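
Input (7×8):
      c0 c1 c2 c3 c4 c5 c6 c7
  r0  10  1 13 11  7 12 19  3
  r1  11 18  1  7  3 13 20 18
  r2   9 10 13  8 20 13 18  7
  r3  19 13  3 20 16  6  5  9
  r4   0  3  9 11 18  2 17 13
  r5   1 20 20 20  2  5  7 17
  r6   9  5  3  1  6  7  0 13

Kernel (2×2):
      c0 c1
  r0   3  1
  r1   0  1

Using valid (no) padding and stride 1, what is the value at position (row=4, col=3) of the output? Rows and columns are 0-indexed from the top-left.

The receptive field on the input at this output position is [11 18 / 20 2]. Elementwise product with the kernel and sum: 11·3 + 18·1 + 2·1.

53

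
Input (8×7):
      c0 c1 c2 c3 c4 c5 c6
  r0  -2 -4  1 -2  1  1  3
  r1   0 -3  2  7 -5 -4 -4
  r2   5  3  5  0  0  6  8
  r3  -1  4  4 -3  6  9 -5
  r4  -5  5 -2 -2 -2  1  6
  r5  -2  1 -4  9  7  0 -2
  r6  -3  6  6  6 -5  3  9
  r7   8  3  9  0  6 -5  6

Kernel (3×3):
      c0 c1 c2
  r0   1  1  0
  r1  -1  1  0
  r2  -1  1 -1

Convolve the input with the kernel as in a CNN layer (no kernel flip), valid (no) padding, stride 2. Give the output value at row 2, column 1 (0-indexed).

The receptive field on the input at this output position is [-2 -2 -2 / -4 9 7 / 6 6 -5]. Elementwise product with the kernel and sum: -2·1 + -2·1 + -4·-1 + 9·1 + 6·-1 + 6·1 + -5·-1.

14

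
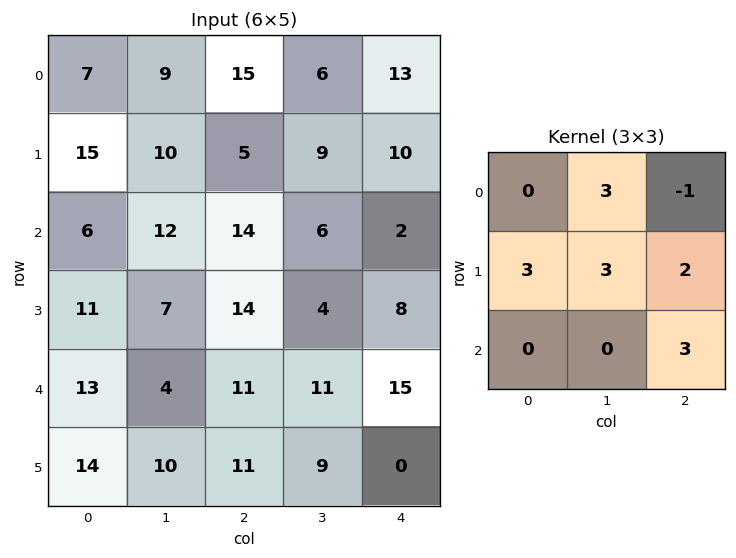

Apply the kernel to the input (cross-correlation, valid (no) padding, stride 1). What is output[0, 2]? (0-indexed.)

73

The receptive field on the input at this output position is [15 6 13 / 5 9 10 / 14 6 2]. Elementwise product with the kernel and sum: 6·3 + 13·-1 + 5·3 + 9·3 + 10·2 + 2·3.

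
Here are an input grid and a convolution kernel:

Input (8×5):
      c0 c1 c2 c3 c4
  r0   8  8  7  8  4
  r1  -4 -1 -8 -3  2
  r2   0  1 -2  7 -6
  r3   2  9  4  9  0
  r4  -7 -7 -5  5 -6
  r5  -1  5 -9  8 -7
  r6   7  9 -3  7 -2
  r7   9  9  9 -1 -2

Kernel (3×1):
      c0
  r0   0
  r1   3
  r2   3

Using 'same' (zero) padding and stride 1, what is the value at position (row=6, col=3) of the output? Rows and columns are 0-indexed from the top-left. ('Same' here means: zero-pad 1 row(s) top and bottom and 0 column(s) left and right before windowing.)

The receptive field on the zero-padded input at this output position is [8 / 7 / -1]. Elementwise product with the kernel and sum: 7·3 + -1·3.

18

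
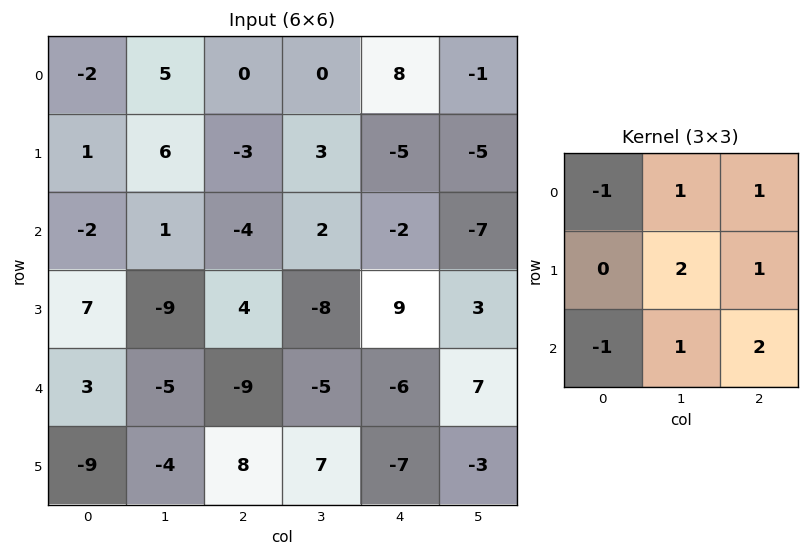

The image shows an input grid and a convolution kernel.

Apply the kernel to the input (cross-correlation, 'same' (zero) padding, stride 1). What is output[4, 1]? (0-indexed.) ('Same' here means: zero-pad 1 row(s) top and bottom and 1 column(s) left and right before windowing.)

-10

The receptive field on the zero-padded input at this output position is [7 -9 4 / 3 -5 -9 / -9 -4 8]. Elementwise product with the kernel and sum: 7·-1 + -9·1 + 4·1 + -5·2 + -9·1 + -9·-1 + -4·1 + 8·2.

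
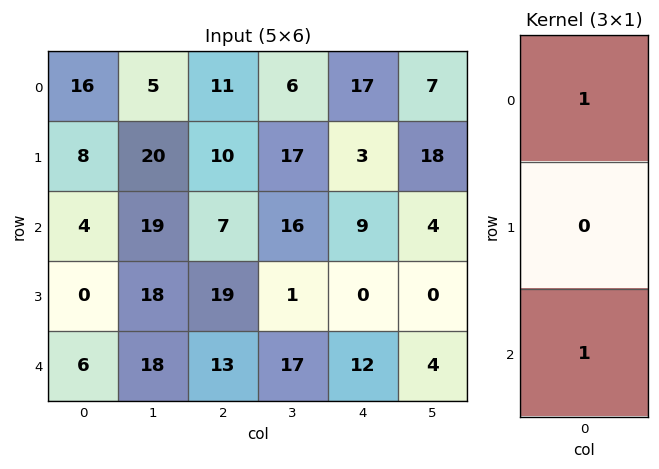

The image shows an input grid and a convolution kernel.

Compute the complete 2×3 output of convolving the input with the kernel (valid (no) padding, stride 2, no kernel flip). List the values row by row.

20 18 26
10 20 21

Output[0,0]: The receptive field on the input at this output position is [16 / 8 / 4]. Elementwise product with the kernel and sum: 16·1 + 4·1.
Output[0,1]: The receptive field on the input at this output position is [11 / 10 / 7]. Elementwise product with the kernel and sum: 11·1 + 7·1.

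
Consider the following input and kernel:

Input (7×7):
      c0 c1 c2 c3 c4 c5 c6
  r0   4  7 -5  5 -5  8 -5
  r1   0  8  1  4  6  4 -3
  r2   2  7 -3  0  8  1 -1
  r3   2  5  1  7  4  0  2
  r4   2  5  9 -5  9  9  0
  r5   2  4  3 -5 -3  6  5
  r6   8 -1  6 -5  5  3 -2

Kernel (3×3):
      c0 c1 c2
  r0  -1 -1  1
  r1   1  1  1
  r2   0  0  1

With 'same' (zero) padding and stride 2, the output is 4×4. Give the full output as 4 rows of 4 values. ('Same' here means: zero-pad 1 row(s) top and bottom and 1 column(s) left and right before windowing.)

19 11 12 3
22 6 3 -1
14 5 8 7
9 -12 17 -10

Output[0,0]: The receptive field on the zero-padded input at this output position is [0 0 0 / 0 4 7 / 0 0 8]. Elementwise product with the kernel and sum: 0·-1 + 0·-1 + 0·1 + 0·1 + 4·1 + 7·1 + 8·1.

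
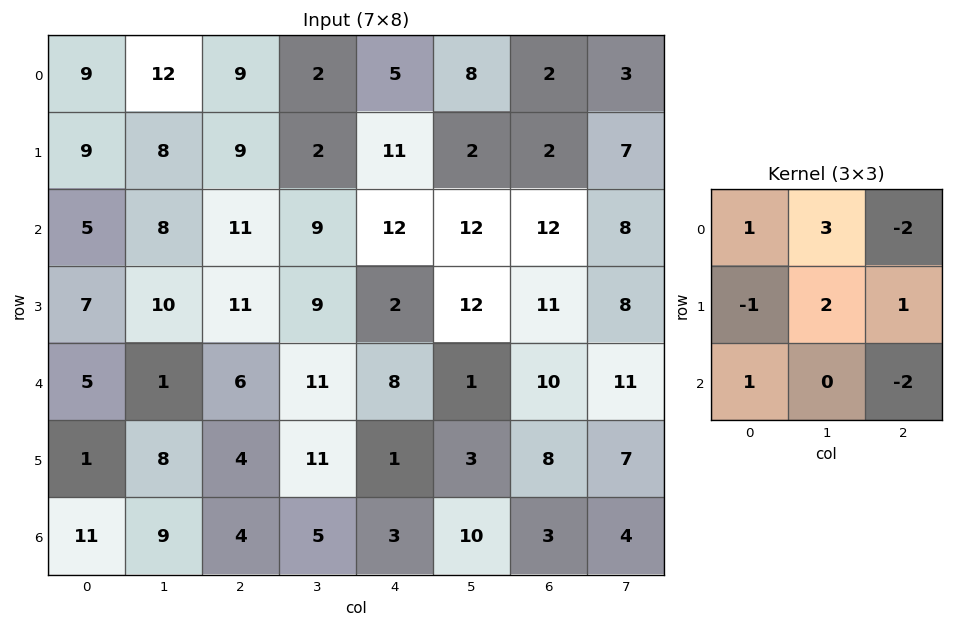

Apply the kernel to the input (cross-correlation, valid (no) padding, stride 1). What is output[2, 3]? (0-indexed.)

37

The receptive field on the input at this output position is [9 12 12 / 9 2 12 / 11 8 1]. Elementwise product with the kernel and sum: 9·1 + 12·3 + 12·-2 + 9·-1 + 2·2 + 12·1 + 11·1 + 1·-2.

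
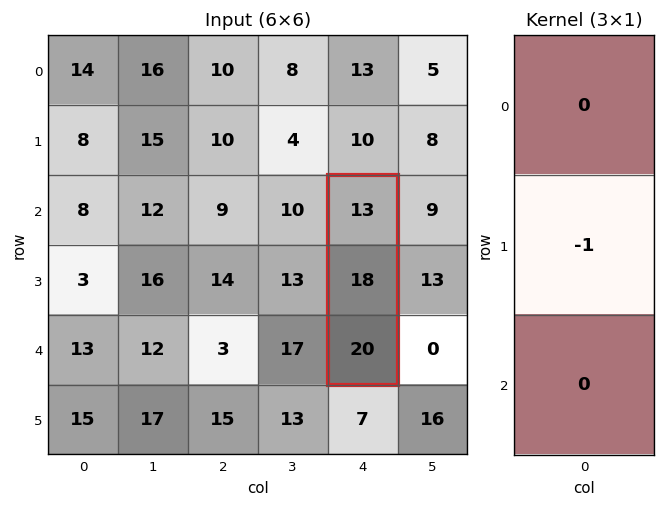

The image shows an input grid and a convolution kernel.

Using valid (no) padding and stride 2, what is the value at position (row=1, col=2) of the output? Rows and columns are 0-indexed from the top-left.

-18

The receptive field on the input at this output position is [13 / 18 / 20]. Elementwise product with the kernel and sum: 18·-1.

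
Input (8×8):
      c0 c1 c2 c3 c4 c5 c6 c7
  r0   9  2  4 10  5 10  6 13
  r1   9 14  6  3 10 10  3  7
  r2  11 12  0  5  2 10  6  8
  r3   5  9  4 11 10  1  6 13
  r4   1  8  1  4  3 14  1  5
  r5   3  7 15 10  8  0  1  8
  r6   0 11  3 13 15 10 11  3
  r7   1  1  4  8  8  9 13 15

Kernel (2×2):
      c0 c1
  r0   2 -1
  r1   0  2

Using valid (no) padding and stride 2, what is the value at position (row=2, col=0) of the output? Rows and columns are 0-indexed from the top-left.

8

The receptive field on the input at this output position is [1 8 / 3 7]. Elementwise product with the kernel and sum: 1·2 + 8·-1 + 7·2.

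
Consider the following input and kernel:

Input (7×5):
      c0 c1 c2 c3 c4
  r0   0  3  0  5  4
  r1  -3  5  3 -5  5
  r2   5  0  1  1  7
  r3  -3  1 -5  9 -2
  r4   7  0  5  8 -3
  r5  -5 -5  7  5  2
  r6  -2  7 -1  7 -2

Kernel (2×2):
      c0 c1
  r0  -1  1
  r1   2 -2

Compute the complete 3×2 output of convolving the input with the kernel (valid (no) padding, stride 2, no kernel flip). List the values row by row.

Output[0,0]: The receptive field on the input at this output position is [0 3 / -3 5]. Elementwise product with the kernel and sum: 0·-1 + 3·1 + -3·2 + 5·-2.

-13 21
-13 -28
-7 7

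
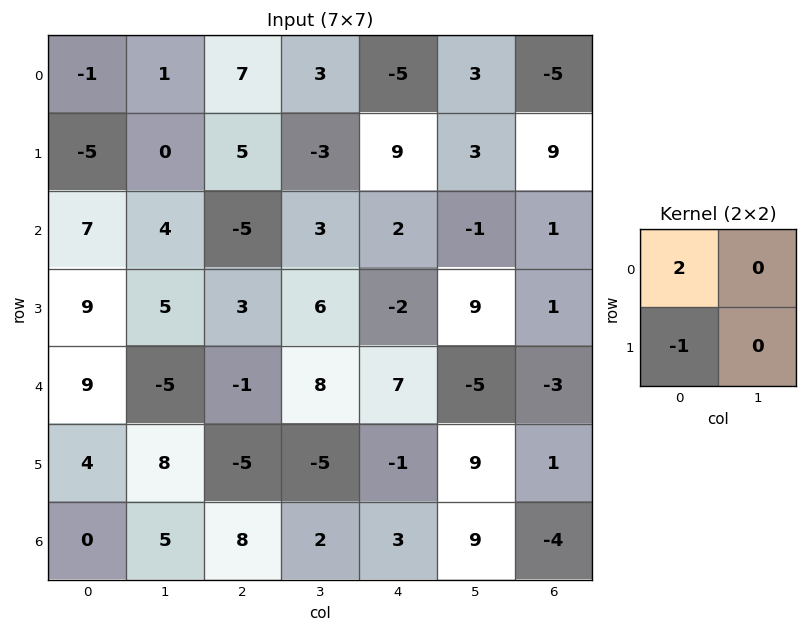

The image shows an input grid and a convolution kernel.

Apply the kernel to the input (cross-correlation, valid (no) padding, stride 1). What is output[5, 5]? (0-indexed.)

9

The receptive field on the input at this output position is [9 1 / 9 -4]. Elementwise product with the kernel and sum: 9·2 + 9·-1.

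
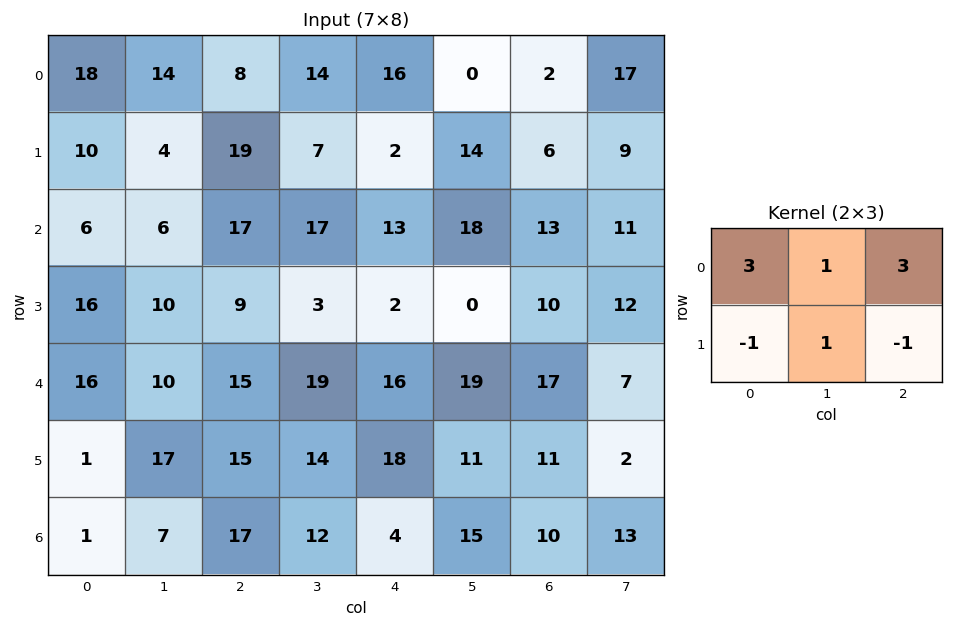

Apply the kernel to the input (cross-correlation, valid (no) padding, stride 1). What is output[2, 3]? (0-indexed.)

The receptive field on the input at this output position is [17 13 18 / 3 2 0]. Elementwise product with the kernel and sum: 17·3 + 13·1 + 18·3 + 3·-1 + 2·1 + 0·-1.

117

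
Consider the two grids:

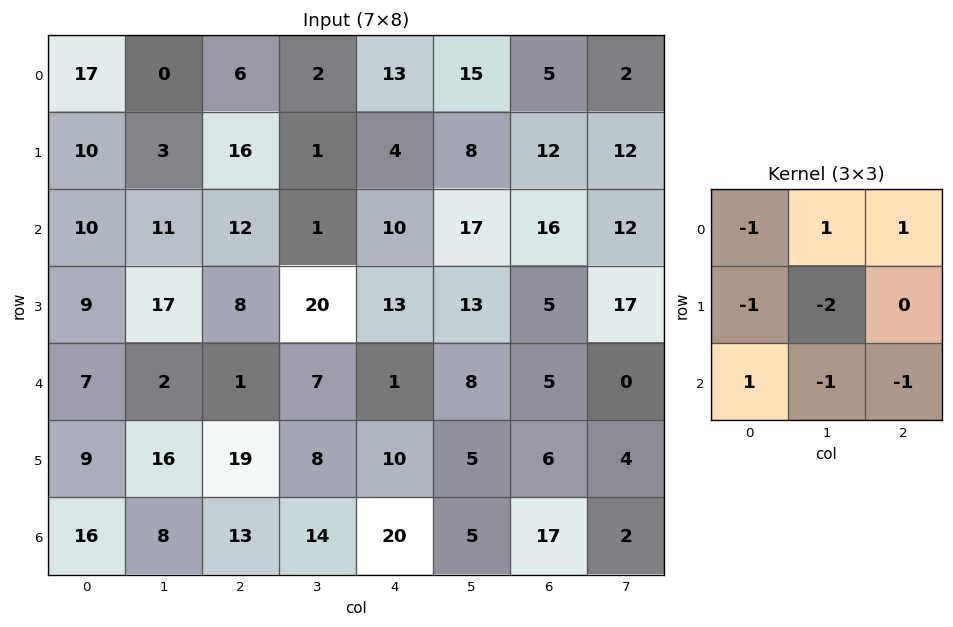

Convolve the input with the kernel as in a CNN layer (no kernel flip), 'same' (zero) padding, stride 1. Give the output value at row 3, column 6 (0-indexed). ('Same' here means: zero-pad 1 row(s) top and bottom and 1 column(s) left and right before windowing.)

The receptive field on the zero-padded input at this output position is [17 16 12 / 13 5 17 / 8 5 0]. Elementwise product with the kernel and sum: 17·-1 + 16·1 + 12·1 + 13·-1 + 5·-2 + 8·1 + 5·-1 + 0·-1.

-9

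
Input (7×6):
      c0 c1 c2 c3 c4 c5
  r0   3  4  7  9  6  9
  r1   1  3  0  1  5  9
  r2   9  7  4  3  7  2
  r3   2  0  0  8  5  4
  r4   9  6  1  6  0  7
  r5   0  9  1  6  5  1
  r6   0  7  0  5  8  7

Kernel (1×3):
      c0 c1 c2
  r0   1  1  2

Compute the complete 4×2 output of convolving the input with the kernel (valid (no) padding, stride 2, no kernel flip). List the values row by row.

21 28
24 21
17 7
7 21

Output[0,0]: The receptive field on the input at this output position is [3 4 7]. Elementwise product with the kernel and sum: 3·1 + 4·1 + 7·2.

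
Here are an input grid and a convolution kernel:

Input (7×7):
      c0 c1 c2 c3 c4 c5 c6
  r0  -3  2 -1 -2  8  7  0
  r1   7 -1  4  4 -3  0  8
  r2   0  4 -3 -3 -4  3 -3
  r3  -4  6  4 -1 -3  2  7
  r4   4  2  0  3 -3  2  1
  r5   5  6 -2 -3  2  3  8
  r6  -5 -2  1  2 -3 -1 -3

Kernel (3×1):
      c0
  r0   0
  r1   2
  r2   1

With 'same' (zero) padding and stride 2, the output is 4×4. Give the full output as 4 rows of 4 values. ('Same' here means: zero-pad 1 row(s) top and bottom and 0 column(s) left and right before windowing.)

Output[0,0]: The receptive field on the zero-padded input at this output position is [0 / -3 / 7]. Elementwise product with the kernel and sum: -3·2 + 7·1.
Output[0,1]: The receptive field on the zero-padded input at this output position is [0 / -1 / 4]. Elementwise product with the kernel and sum: -1·2 + 4·1.

1 2 13 8
-4 -2 -11 1
13 -2 -4 10
-10 2 -6 -6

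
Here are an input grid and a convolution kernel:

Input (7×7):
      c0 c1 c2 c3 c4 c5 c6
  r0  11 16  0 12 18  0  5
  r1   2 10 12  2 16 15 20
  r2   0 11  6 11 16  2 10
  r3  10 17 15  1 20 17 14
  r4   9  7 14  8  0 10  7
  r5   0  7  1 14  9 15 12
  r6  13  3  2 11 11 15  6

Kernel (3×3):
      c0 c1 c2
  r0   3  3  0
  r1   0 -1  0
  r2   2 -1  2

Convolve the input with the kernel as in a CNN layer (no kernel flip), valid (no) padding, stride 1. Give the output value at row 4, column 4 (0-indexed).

The receptive field on the input at this output position is [0 10 7 / 9 15 12 / 11 15 6]. Elementwise product with the kernel and sum: 0·3 + 10·3 + 15·-1 + 11·2 + 15·-1 + 6·2.

34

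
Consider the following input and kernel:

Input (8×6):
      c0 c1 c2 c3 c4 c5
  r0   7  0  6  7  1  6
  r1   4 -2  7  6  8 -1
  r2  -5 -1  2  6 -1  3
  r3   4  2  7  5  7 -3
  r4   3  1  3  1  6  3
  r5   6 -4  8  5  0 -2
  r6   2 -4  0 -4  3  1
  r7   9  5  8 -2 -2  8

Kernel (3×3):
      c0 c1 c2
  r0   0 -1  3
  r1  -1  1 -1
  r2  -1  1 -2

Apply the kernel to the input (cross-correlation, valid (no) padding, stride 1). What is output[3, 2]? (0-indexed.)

5

The receptive field on the input at this output position is [7 5 7 / 3 1 6 / 8 5 0]. Elementwise product with the kernel and sum: 5·-1 + 7·3 + 3·-1 + 1·1 + 6·-1 + 8·-1 + 5·1 + 0·-2.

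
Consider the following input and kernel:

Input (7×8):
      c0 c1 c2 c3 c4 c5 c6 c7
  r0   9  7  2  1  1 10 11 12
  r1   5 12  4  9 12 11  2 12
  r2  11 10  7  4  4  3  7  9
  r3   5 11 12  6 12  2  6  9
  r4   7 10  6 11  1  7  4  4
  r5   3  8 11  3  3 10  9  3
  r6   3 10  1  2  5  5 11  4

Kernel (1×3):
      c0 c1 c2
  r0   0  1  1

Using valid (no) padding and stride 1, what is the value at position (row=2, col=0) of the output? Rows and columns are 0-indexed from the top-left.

The receptive field on the input at this output position is [11 10 7]. Elementwise product with the kernel and sum: 10·1 + 7·1.

17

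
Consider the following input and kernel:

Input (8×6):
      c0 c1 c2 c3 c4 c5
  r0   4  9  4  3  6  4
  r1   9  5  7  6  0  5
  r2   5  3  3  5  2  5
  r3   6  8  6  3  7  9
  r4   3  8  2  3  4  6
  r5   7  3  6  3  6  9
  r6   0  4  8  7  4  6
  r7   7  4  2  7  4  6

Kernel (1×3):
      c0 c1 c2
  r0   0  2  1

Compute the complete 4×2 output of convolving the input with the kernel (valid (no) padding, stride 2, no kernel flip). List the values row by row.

Output[0,0]: The receptive field on the input at this output position is [4 9 4]. Elementwise product with the kernel and sum: 9·2 + 4·1.
Output[0,1]: The receptive field on the input at this output position is [4 3 6]. Elementwise product with the kernel and sum: 3·2 + 6·1.

22 12
9 12
18 10
16 18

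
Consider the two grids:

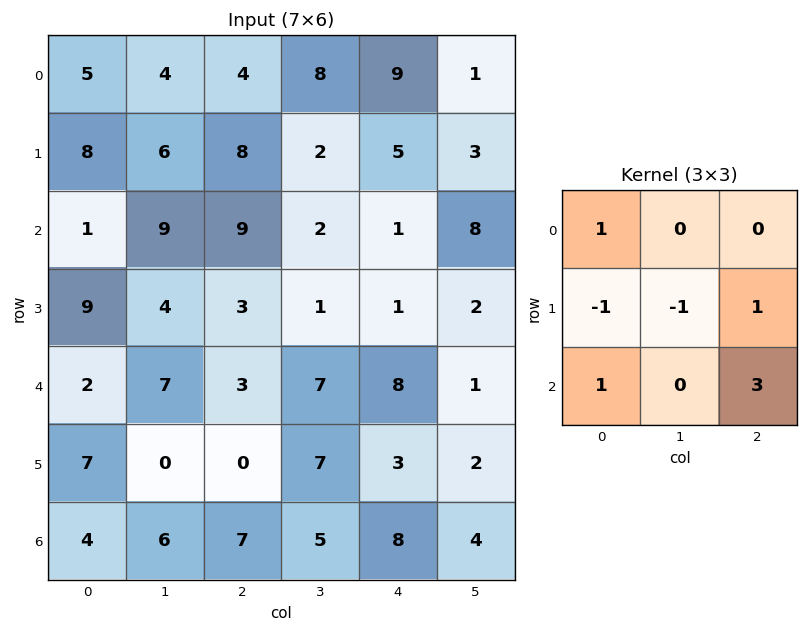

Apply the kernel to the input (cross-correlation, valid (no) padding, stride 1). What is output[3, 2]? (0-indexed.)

10

The receptive field on the input at this output position is [3 1 1 / 3 7 8 / 0 7 3]. Elementwise product with the kernel and sum: 3·1 + 3·-1 + 7·-1 + 8·1 + 0·1 + 3·3.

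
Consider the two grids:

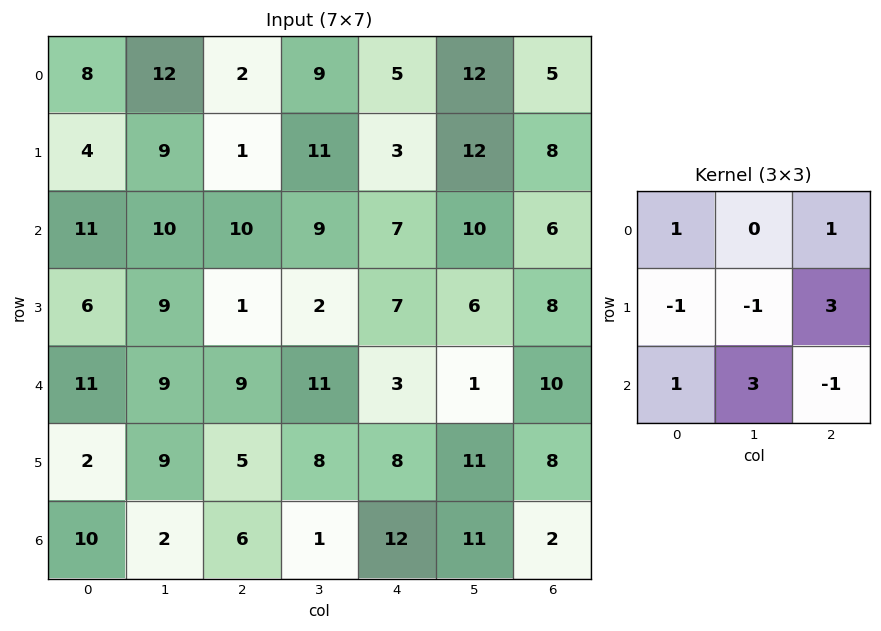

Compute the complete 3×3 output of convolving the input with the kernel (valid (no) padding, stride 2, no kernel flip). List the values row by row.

31 34 50
38 74 20
34 20 61

Output[0,0]: The receptive field on the input at this output position is [8 12 2 / 4 9 1 / 11 10 10]. Elementwise product with the kernel and sum: 8·1 + 2·1 + 4·-1 + 9·-1 + 1·3 + 11·1 + 10·3 + 10·-1.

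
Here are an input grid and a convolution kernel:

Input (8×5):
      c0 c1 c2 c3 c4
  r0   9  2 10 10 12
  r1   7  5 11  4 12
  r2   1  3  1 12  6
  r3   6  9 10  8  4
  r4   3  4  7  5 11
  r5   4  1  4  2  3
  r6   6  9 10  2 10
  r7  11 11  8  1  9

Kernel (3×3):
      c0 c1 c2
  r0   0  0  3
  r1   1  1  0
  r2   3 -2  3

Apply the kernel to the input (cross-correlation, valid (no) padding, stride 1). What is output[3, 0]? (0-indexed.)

59

The receptive field on the input at this output position is [6 9 10 / 3 4 7 / 4 1 4]. Elementwise product with the kernel and sum: 10·3 + 3·1 + 4·1 + 4·3 + 1·-2 + 4·3.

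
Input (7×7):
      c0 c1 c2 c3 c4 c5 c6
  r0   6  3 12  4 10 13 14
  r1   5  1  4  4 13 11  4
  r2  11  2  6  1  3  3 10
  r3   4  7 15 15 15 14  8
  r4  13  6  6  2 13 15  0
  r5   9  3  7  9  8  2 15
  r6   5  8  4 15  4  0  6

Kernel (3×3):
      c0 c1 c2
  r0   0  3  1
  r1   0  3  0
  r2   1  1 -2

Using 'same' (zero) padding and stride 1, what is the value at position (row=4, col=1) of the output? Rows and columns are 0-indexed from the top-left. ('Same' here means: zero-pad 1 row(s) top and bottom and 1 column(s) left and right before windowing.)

52

The receptive field on the zero-padded input at this output position is [4 7 15 / 13 6 6 / 9 3 7]. Elementwise product with the kernel and sum: 7·3 + 15·1 + 6·3 + 9·1 + 3·1 + 7·-2.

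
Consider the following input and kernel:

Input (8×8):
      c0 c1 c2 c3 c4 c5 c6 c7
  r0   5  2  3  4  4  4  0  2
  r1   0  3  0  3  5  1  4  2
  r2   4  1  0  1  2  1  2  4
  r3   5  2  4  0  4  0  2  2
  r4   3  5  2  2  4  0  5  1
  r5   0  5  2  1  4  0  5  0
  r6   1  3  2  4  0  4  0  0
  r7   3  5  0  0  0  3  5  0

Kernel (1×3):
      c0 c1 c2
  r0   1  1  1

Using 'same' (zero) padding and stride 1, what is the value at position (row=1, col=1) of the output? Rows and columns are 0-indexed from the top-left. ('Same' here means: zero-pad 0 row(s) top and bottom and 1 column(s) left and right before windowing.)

The receptive field on the zero-padded input at this output position is [0 3 0]. Elementwise product with the kernel and sum: 0·1 + 3·1 + 0·1.

3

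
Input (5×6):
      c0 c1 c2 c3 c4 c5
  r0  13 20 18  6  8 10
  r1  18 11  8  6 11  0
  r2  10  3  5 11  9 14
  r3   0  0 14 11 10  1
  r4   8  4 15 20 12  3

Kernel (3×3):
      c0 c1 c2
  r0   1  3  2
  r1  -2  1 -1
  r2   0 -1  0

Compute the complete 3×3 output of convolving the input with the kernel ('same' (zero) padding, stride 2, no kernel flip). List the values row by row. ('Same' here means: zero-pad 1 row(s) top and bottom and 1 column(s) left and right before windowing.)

Output[0,0]: The receptive field on the zero-padded input at this output position is [0 0 0 / 0 13 20 / 0 18 11]. Elementwise product with the kernel and sum: 0·1 + 0·3 + 0·2 + 0·-2 + 13·1 + 20·-1 + 18·-1.
Output[0,1]: The receptive field on the zero-padded input at this output position is [0 0 0 / 20 18 6 / 11 8 6]. Elementwise product with the kernel and sum: 0·1 + 0·3 + 0·2 + 20·-2 + 18·1 + 6·-1 + 8·-1.

-25 -36 -25
83 21 2
4 51 12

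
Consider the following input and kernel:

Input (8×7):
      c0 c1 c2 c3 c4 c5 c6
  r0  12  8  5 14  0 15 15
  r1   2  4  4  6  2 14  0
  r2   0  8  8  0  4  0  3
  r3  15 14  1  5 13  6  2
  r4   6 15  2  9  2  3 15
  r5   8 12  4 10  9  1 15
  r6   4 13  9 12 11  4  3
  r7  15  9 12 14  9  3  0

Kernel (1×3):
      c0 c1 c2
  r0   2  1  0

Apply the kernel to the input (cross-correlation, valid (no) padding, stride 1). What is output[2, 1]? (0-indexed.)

24

The receptive field on the input at this output position is [8 8 0]. Elementwise product with the kernel and sum: 8·2 + 8·1.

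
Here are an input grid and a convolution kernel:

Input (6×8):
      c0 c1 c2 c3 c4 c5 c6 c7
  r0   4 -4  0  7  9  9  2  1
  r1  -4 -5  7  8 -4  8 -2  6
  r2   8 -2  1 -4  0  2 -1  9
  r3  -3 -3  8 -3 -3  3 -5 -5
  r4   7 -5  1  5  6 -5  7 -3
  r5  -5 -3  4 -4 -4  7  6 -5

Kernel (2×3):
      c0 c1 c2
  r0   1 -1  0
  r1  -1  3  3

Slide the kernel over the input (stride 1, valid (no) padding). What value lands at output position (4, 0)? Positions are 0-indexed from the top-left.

The receptive field on the input at this output position is [7 -5 1 / -5 -3 4]. Elementwise product with the kernel and sum: 7·1 + -5·-1 + -5·-1 + -3·3 + 4·3.

20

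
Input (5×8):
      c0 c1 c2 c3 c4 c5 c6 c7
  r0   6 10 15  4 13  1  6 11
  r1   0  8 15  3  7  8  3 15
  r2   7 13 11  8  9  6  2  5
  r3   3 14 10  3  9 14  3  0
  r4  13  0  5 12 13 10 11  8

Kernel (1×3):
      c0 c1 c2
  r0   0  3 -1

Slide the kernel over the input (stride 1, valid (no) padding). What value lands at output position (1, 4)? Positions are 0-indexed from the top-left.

The receptive field on the input at this output position is [7 8 3]. Elementwise product with the kernel and sum: 8·3 + 3·-1.

21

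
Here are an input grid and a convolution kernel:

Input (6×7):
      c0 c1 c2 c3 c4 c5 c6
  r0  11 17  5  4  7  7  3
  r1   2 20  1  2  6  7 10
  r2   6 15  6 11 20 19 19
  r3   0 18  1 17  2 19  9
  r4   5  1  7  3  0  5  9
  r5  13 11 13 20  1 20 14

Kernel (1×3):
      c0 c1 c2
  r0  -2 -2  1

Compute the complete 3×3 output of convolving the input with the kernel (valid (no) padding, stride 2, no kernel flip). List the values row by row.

Output[0,0]: The receptive field on the input at this output position is [11 17 5]. Elementwise product with the kernel and sum: 11·-2 + 17·-2 + 5·1.

-51 -11 -25
-36 -14 -59
-5 -20 -1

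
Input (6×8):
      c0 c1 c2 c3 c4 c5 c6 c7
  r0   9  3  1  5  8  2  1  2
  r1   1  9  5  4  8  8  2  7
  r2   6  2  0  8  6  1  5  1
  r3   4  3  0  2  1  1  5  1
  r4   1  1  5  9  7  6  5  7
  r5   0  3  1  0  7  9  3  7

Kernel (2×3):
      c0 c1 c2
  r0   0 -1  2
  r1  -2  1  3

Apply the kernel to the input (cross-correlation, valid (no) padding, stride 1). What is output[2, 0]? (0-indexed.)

-7

The receptive field on the input at this output position is [6 2 0 / 4 3 0]. Elementwise product with the kernel and sum: 2·-1 + 0·2 + 4·-2 + 3·1 + 0·3.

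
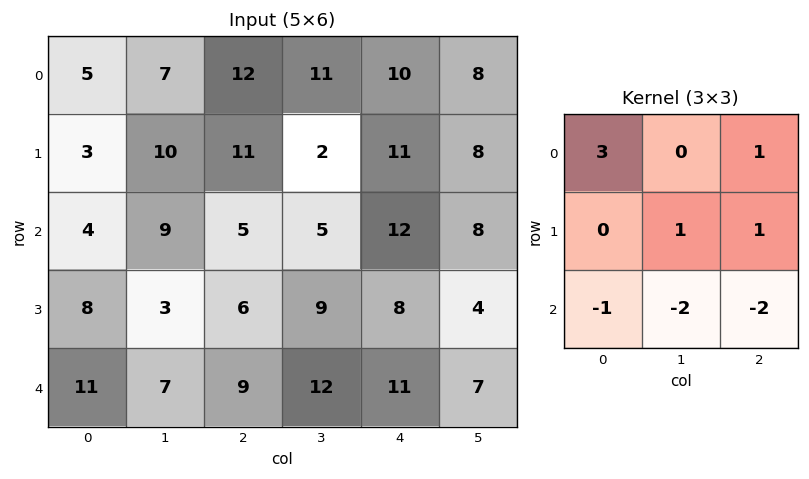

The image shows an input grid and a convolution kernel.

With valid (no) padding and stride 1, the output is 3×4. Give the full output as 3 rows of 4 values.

16 16 20 15
8 9 21 1
-17 -2 -11 -13

Output[0,0]: The receptive field on the input at this output position is [5 7 12 / 3 10 11 / 4 9 5]. Elementwise product with the kernel and sum: 5·3 + 12·1 + 10·1 + 11·1 + 4·-1 + 9·-2 + 5·-2.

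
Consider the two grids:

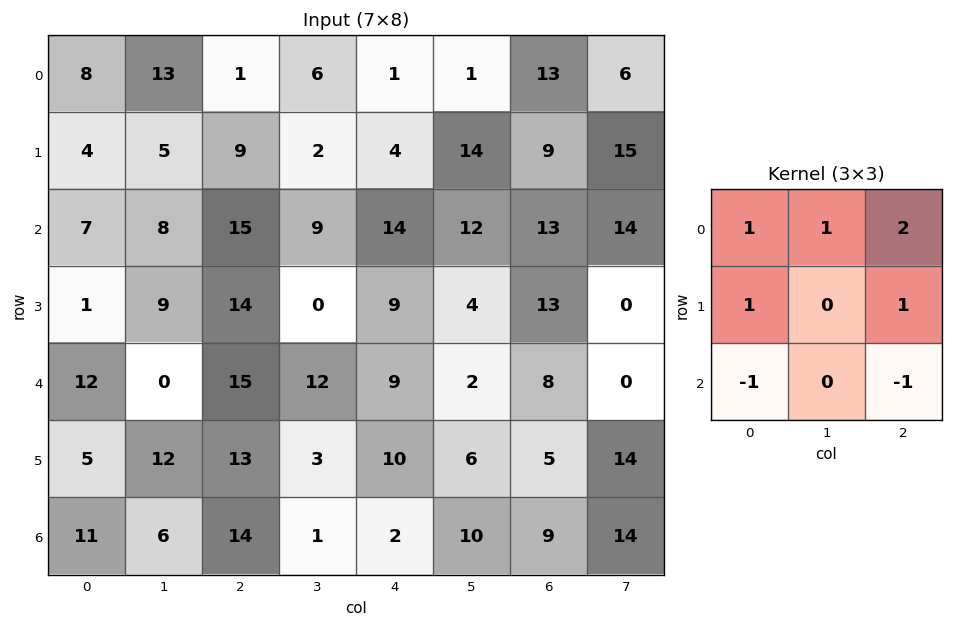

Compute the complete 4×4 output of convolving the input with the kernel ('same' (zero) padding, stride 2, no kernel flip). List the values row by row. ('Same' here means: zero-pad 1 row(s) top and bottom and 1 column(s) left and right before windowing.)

8 12 -9 -22
13 26 51 75
7 20 22 -1
35 38 36 63

Output[0,0]: The receptive field on the zero-padded input at this output position is [0 0 0 / 0 8 13 / 0 4 5]. Elementwise product with the kernel and sum: 0·1 + 0·1 + 0·2 + 0·1 + 13·1 + 0·-1 + 5·-1.
Output[0,1]: The receptive field on the zero-padded input at this output position is [0 0 0 / 13 1 6 / 5 9 2]. Elementwise product with the kernel and sum: 0·1 + 0·1 + 0·2 + 13·1 + 6·1 + 5·-1 + 2·-1.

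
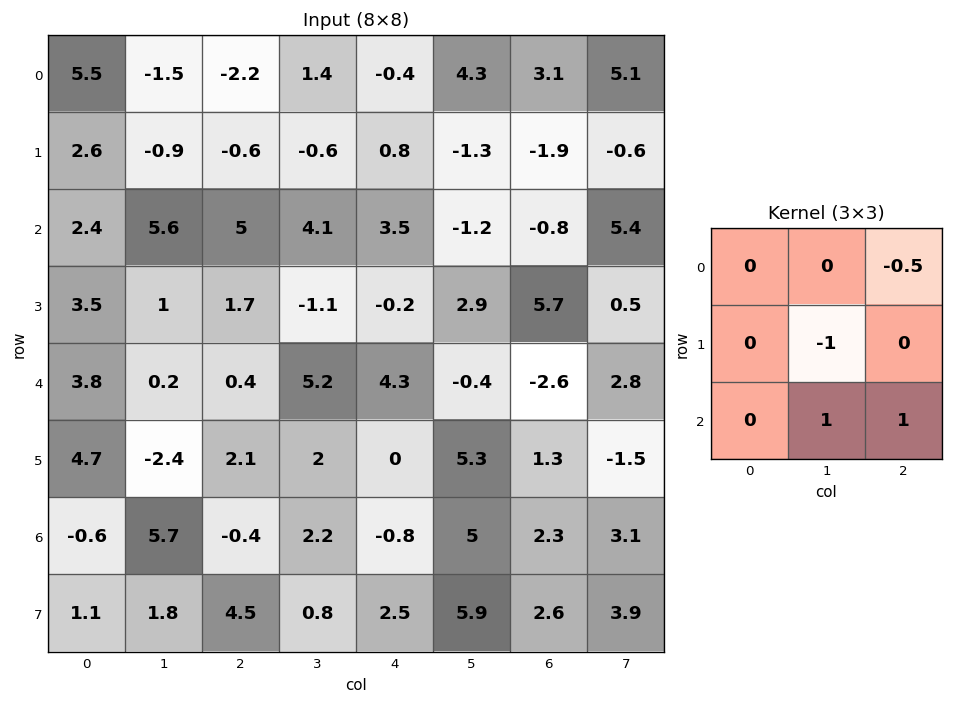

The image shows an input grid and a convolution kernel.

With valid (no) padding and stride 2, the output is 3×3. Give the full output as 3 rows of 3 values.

12.6 8.4 -2.25
-2.9 8.85 -5.5
7.5 -2.75 3.3

Output[0,0]: The receptive field on the input at this output position is [5.5 -1.5 -2.2 / 2.6 -0.9 -0.6 / 2.4 5.6 5]. Elementwise product with the kernel and sum: -2.2·-0.5 + -0.9·-1 + 5.6·1 + 5·1.
Output[0,1]: The receptive field on the input at this output position is [-2.2 1.4 -0.4 / -0.6 -0.6 0.8 / 5 4.1 3.5]. Elementwise product with the kernel and sum: -0.4·-0.5 + -0.6·-1 + 4.1·1 + 3.5·1.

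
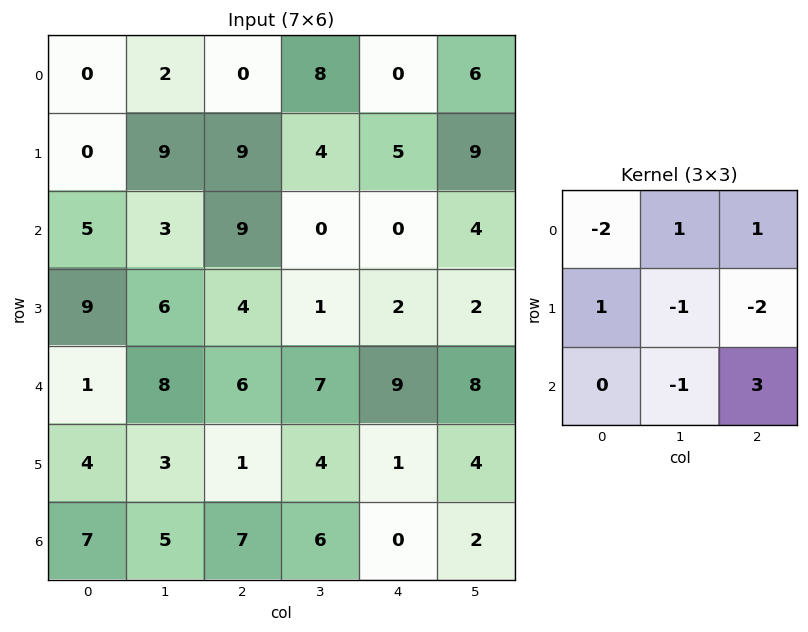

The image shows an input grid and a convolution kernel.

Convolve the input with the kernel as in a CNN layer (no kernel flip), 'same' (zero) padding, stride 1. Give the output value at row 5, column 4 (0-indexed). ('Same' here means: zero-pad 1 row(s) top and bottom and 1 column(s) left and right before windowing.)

The receptive field on the zero-padded input at this output position is [7 9 8 / 4 1 4 / 6 0 2]. Elementwise product with the kernel and sum: 7·-2 + 9·1 + 8·1 + 4·1 + 1·-1 + 4·-2 + 0·-1 + 2·3.

4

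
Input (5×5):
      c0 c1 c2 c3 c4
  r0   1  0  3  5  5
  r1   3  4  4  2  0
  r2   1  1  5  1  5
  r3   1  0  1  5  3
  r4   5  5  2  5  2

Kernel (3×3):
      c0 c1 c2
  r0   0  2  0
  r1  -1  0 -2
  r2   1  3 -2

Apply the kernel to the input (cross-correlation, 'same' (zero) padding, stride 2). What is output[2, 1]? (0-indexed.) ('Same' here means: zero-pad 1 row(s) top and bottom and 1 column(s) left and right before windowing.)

-13

The receptive field on the zero-padded input at this output position is [0 1 5 / 5 2 5 / 0 0 0]. Elementwise product with the kernel and sum: 1·2 + 5·-1 + 5·-2 + 0·1 + 0·3 + 0·-2.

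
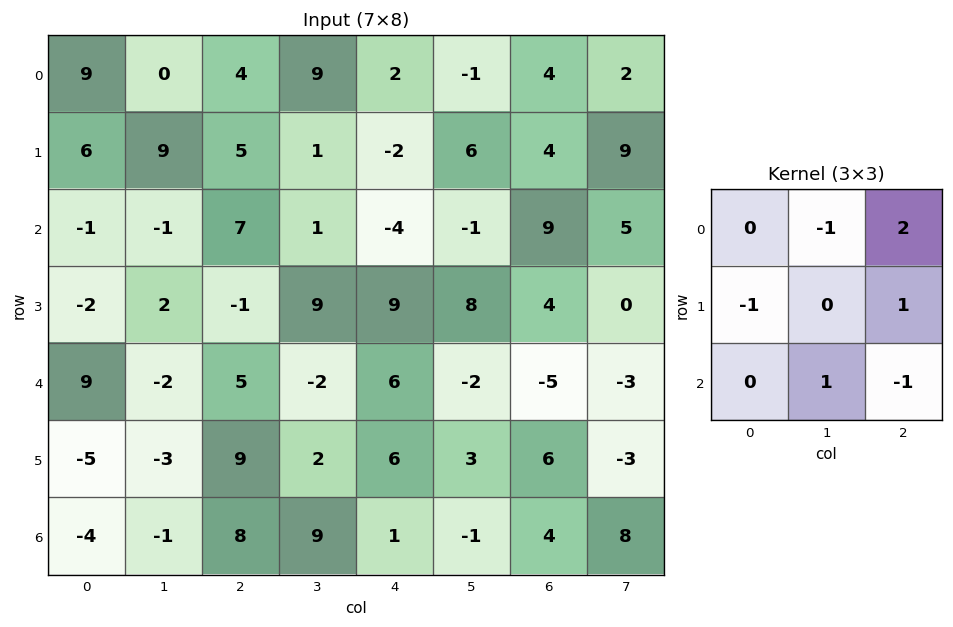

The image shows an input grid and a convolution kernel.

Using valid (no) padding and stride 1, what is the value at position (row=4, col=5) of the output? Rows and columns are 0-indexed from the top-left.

The receptive field on the input at this output position is [-2 -5 -3 / 3 6 -3 / -1 4 8]. Elementwise product with the kernel and sum: -5·-1 + -3·2 + 3·-1 + -3·1 + 4·1 + 8·-1.

-11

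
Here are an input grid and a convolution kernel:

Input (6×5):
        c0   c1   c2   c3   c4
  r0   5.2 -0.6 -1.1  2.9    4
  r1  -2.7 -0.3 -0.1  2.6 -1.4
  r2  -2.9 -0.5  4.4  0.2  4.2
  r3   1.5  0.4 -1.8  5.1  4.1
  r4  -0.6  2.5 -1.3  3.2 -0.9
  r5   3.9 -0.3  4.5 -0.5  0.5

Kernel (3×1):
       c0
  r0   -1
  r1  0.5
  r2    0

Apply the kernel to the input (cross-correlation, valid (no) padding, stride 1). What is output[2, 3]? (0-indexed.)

The receptive field on the input at this output position is [0.2 / 5.1 / 3.2]. Elementwise product with the kernel and sum: 0.2·-1 + 5.1·0.5.

2.35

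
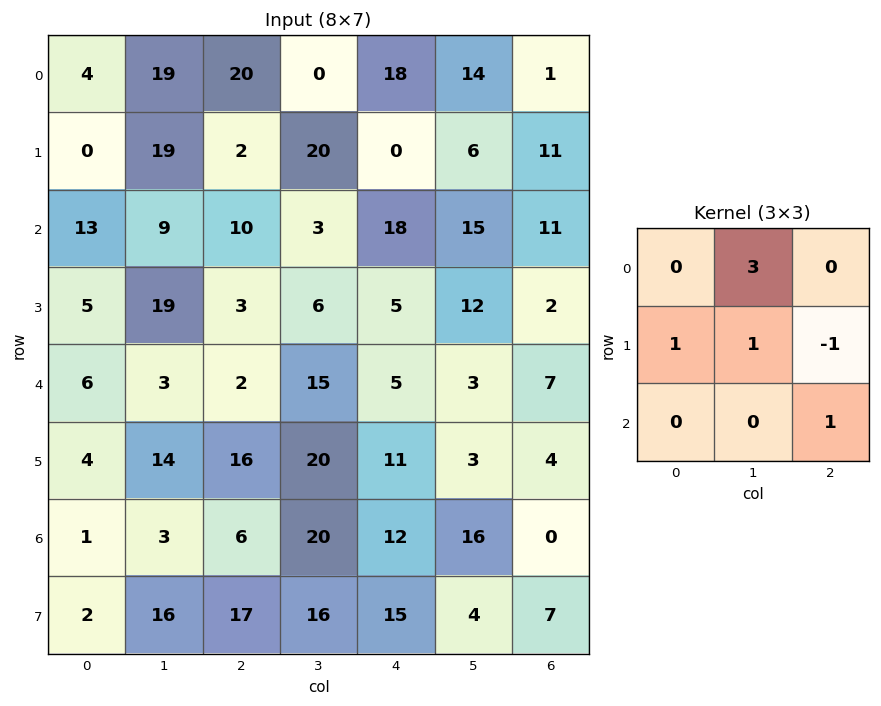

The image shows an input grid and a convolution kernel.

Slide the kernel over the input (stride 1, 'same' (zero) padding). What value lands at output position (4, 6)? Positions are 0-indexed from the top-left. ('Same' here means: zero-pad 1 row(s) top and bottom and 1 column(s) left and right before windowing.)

The receptive field on the zero-padded input at this output position is [12 2 0 / 3 7 0 / 3 4 0]. Elementwise product with the kernel and sum: 2·3 + 3·1 + 7·1 + 0·-1 + 0·1.

16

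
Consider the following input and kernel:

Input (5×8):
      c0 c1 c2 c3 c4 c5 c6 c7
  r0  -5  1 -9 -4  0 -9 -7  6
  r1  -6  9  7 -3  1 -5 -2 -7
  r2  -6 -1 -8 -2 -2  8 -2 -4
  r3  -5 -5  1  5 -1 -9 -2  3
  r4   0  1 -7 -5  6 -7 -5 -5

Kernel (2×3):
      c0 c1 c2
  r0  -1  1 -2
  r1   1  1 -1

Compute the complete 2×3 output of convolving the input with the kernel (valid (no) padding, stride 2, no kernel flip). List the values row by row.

20 8 3
10 17 6

Output[0,0]: The receptive field on the input at this output position is [-5 1 -9 / -6 9 7]. Elementwise product with the kernel and sum: -5·-1 + 1·1 + -9·-2 + -6·1 + 9·1 + 7·-1.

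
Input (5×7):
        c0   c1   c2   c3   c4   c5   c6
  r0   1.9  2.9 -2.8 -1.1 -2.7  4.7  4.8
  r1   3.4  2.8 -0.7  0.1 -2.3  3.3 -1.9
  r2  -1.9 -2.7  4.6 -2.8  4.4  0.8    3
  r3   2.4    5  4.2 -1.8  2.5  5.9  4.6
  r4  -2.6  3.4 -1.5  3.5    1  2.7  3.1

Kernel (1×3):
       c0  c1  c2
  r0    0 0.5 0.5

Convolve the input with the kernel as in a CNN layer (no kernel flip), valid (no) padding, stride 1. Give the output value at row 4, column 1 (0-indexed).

The receptive field on the input at this output position is [3.4 -1.5 3.5]. Elementwise product with the kernel and sum: -1.5·0.5 + 3.5·0.5.

1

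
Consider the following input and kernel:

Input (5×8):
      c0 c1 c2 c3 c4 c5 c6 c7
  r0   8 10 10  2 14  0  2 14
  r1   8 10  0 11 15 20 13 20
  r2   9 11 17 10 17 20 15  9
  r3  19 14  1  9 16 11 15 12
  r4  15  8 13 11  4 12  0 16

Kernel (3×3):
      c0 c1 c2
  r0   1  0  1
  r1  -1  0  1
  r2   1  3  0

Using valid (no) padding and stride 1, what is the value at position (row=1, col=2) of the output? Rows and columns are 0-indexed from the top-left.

The receptive field on the input at this output position is [0 11 15 / 17 10 17 / 1 9 16]. Elementwise product with the kernel and sum: 0·1 + 15·1 + 17·-1 + 17·1 + 1·1 + 9·3.

43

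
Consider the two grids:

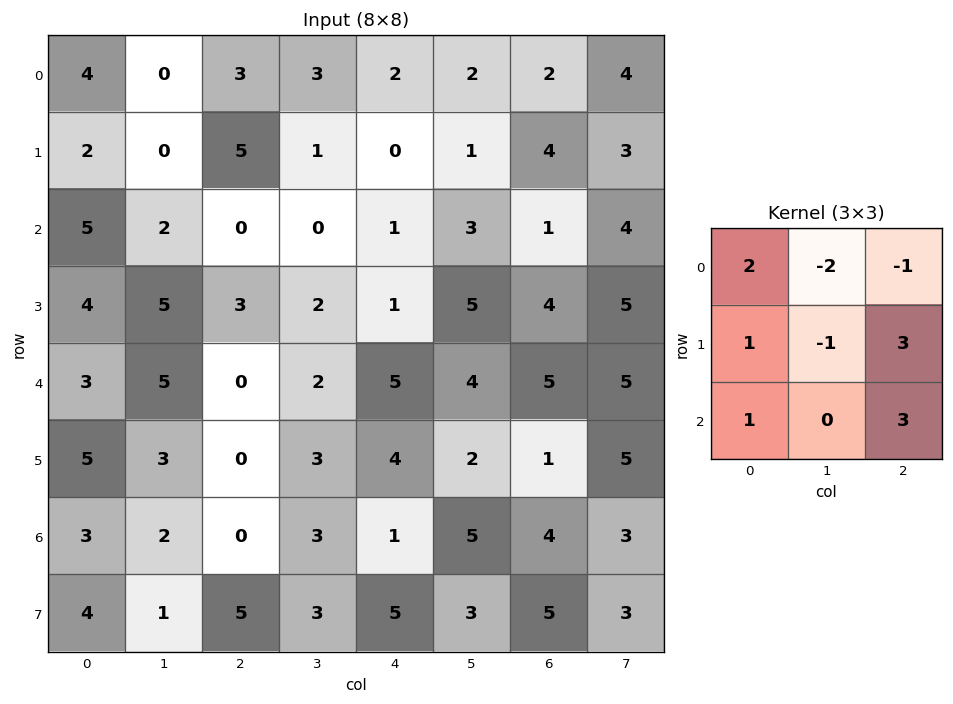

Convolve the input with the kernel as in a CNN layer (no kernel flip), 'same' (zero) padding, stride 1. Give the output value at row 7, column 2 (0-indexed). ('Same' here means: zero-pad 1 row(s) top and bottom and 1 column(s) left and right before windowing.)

6

The receptive field on the zero-padded input at this output position is [2 0 3 / 1 5 3 / 0 0 0]. Elementwise product with the kernel and sum: 2·2 + 0·-2 + 3·-1 + 1·1 + 5·-1 + 3·3 + 0·1 + 0·3.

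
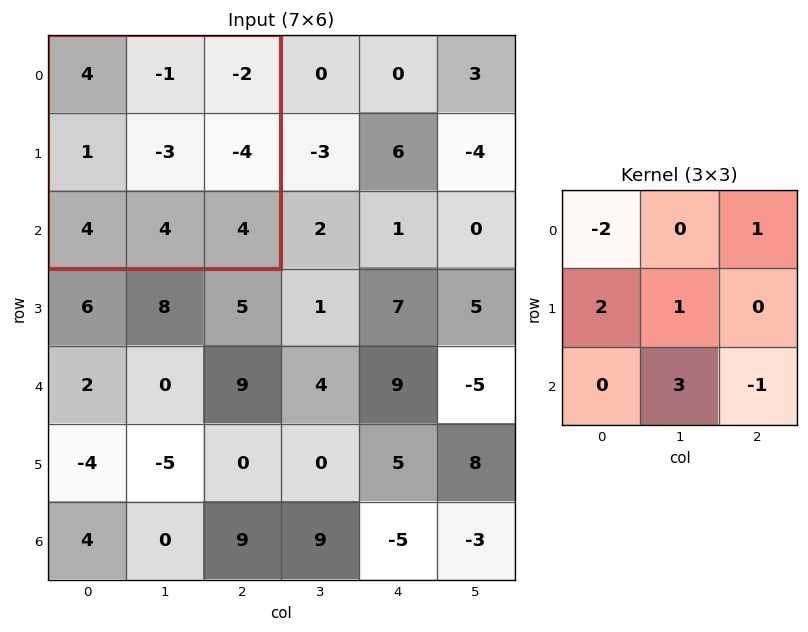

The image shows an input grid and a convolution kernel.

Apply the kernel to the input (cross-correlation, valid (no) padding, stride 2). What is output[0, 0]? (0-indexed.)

-3

The receptive field on the input at this output position is [4 -1 -2 / 1 -3 -4 / 4 4 4]. Elementwise product with the kernel and sum: 4·-2 + -2·1 + 1·2 + -3·1 + 4·3 + 4·-1.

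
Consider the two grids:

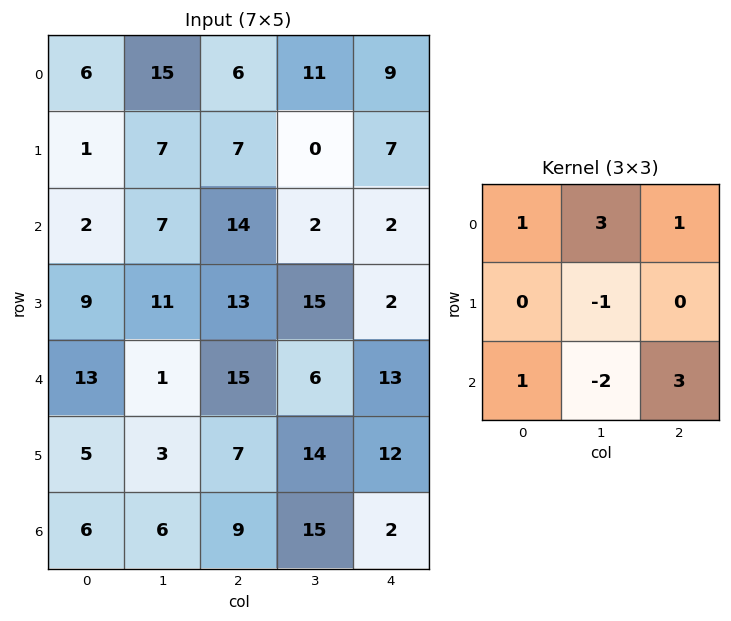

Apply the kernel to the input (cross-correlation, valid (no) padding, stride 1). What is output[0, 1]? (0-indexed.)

22

The receptive field on the input at this output position is [15 6 11 / 7 7 0 / 7 14 2]. Elementwise product with the kernel and sum: 15·1 + 6·3 + 11·1 + 7·-1 + 7·1 + 14·-2 + 2·3.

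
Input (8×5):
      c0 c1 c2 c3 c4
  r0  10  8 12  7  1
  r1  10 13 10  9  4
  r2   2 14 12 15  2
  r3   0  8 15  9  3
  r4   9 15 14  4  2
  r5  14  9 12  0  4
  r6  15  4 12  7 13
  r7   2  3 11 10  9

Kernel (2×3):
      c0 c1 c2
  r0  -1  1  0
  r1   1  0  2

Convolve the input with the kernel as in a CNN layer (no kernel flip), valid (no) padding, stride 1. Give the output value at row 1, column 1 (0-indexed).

The receptive field on the input at this output position is [13 10 9 / 14 12 15]. Elementwise product with the kernel and sum: 13·-1 + 10·1 + 14·1 + 15·2.

41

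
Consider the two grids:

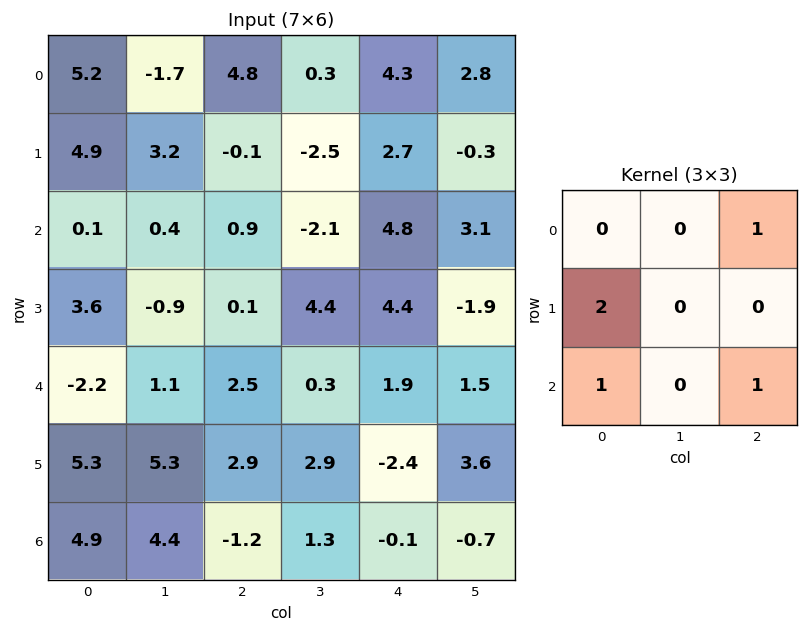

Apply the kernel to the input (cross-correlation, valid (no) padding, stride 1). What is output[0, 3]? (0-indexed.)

The receptive field on the input at this output position is [0.3 4.3 2.8 / -2.5 2.7 -0.3 / -2.1 4.8 3.1]. Elementwise product with the kernel and sum: 2.8·1 + -2.5·2 + -2.1·1 + 3.1·1.

-1.2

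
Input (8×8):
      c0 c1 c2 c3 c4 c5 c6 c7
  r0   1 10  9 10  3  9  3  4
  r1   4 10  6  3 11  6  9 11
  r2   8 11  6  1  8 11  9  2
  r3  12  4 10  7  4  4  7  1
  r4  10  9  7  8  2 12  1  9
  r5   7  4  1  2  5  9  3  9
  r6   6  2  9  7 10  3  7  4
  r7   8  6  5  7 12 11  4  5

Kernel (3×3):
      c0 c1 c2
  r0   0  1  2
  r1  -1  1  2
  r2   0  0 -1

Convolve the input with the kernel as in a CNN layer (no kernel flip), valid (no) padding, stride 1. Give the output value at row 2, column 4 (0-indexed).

The receptive field on the input at this output position is [8 11 9 / 4 4 7 / 2 12 1]. Elementwise product with the kernel and sum: 11·1 + 9·2 + 4·-1 + 4·1 + 7·2 + 1·-1.

42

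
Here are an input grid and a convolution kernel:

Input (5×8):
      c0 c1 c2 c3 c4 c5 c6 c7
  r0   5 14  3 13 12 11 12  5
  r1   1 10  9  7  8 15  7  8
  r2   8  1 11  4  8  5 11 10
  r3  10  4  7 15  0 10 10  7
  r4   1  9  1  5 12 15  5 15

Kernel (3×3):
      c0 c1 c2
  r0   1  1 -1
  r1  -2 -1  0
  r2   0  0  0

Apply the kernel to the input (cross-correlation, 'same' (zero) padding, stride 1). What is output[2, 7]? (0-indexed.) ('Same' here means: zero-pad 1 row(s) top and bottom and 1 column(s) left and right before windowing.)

The receptive field on the zero-padded input at this output position is [7 8 0 / 11 10 0 / 10 7 0]. Elementwise product with the kernel and sum: 7·1 + 8·1 + 0·-1 + 11·-2 + 10·-1.

-17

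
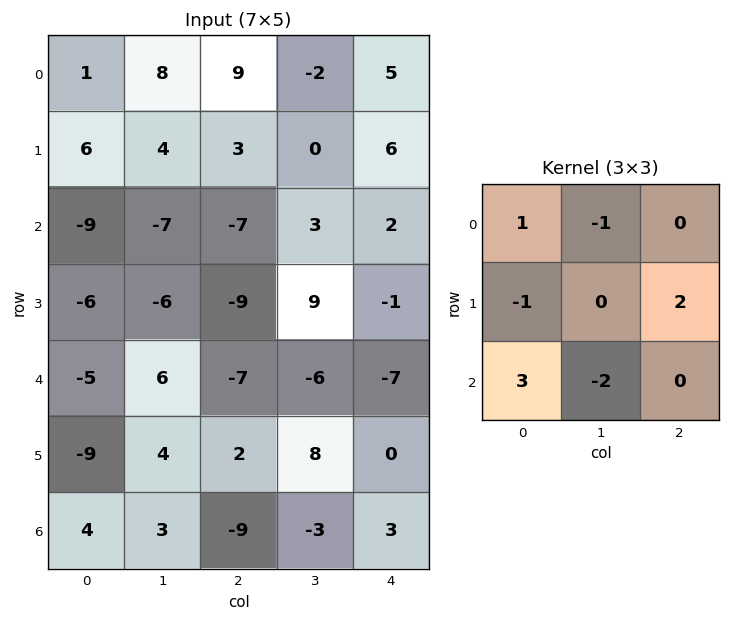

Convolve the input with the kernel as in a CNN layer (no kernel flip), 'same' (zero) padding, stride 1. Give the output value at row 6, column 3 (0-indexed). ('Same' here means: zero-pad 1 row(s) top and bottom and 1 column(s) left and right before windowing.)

The receptive field on the zero-padded input at this output position is [2 8 0 / -9 -3 3 / 0 0 0]. Elementwise product with the kernel and sum: 2·1 + 8·-1 + -9·-1 + 3·2 + 0·3 + 0·-2.

9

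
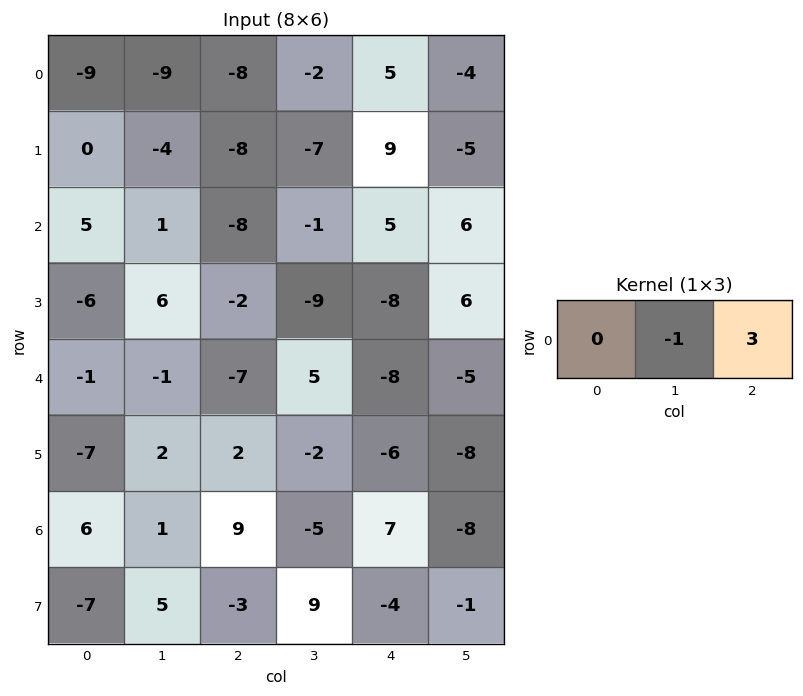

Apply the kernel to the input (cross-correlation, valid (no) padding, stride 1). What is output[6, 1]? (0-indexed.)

-24

The receptive field on the input at this output position is [1 9 -5]. Elementwise product with the kernel and sum: 9·-1 + -5·3.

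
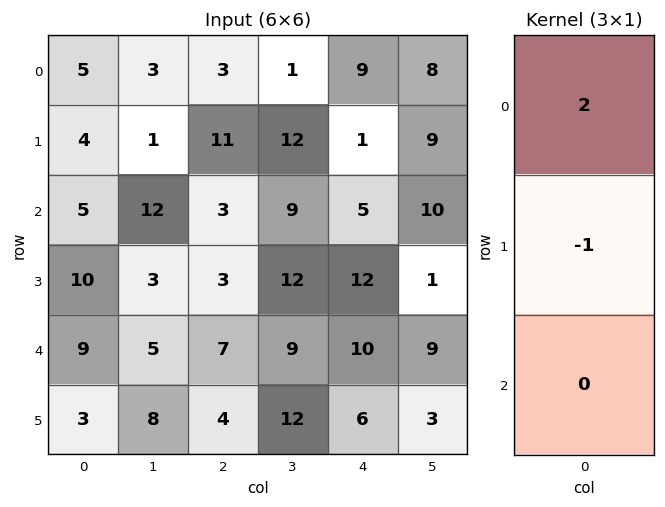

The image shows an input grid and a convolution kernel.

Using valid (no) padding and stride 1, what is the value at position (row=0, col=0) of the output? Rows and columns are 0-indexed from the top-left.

The receptive field on the input at this output position is [5 / 4 / 5]. Elementwise product with the kernel and sum: 5·2 + 4·-1.

6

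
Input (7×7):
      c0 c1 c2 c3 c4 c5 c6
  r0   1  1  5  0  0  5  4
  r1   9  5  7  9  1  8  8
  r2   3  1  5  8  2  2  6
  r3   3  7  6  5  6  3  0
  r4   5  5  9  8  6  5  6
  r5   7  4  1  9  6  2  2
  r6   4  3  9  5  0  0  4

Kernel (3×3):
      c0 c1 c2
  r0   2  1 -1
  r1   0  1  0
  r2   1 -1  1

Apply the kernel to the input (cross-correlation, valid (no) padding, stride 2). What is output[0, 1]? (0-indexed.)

The receptive field on the input at this output position is [5 0 0 / 7 9 1 / 5 8 2]. Elementwise product with the kernel and sum: 5·2 + 0·1 + 0·-1 + 9·1 + 5·1 + 8·-1 + 2·1.

18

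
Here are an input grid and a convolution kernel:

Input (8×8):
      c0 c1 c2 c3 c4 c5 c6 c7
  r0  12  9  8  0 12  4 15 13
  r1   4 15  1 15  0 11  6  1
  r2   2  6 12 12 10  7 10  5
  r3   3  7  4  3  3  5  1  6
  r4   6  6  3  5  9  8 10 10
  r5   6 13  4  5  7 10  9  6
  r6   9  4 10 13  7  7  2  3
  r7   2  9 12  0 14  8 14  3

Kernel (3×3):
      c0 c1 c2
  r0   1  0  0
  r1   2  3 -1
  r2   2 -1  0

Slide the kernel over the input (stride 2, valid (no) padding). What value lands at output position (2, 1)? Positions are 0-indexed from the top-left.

The receptive field on the input at this output position is [3 5 9 / 4 5 7 / 10 13 7]. Elementwise product with the kernel and sum: 3·1 + 4·2 + 5·3 + 7·-1 + 10·2 + 13·-1.

26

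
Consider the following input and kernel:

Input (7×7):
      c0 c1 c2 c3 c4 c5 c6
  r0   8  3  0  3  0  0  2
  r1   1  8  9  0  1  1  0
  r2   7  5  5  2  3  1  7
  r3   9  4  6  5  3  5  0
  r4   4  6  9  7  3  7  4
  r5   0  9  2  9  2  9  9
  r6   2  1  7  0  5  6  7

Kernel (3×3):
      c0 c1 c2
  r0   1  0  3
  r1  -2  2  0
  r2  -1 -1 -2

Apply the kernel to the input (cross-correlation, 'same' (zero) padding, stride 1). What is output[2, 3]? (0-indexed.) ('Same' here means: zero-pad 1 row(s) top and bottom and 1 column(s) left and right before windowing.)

The receptive field on the zero-padded input at this output position is [9 0 1 / 5 2 3 / 6 5 3]. Elementwise product with the kernel and sum: 9·1 + 1·3 + 5·-2 + 2·2 + 6·-1 + 5·-1 + 3·-2.

-11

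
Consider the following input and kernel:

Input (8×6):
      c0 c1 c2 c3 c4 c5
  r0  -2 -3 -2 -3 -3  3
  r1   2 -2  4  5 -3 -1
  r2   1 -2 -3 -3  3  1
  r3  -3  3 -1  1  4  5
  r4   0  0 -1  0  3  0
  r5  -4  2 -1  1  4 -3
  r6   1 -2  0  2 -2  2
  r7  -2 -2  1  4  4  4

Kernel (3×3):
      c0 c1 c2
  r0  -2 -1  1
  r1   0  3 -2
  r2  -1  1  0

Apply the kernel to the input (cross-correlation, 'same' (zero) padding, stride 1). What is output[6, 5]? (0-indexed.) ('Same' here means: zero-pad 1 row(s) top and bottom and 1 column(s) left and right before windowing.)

The receptive field on the zero-padded input at this output position is [4 -3 0 / -2 2 0 / 4 4 0]. Elementwise product with the kernel and sum: 4·-2 + -3·-1 + 0·1 + 2·3 + 0·-2 + 4·-1 + 4·1.

1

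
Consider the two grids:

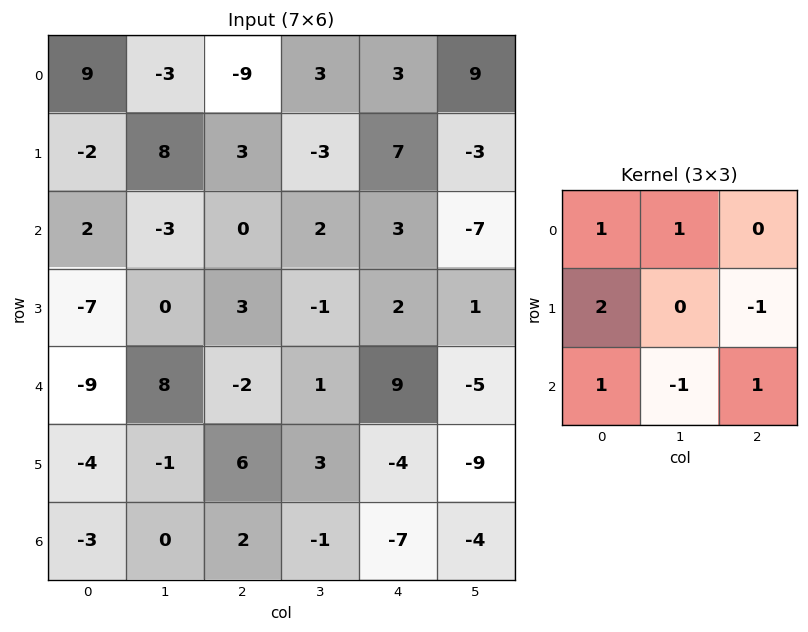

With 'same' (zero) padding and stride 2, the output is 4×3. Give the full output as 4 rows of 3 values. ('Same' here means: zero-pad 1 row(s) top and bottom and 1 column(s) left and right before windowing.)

13 -7 -16
8 -1 13
-12 14 6
-4 6 1

Output[0,0]: The receptive field on the zero-padded input at this output position is [0 0 0 / 0 9 -3 / 0 -2 8]. Elementwise product with the kernel and sum: 0·1 + 0·1 + 0·2 + -3·-1 + 0·1 + -2·-1 + 8·1.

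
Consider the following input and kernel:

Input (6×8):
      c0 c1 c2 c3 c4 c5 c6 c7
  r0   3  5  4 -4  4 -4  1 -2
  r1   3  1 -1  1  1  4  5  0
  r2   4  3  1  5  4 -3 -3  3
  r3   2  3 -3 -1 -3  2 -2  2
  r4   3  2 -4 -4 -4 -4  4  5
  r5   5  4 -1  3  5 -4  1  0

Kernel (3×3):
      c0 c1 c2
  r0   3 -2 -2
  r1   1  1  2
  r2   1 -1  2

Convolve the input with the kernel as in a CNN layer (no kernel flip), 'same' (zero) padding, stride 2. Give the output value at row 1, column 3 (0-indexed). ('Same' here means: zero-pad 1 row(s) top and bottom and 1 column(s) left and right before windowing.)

10

The receptive field on the zero-padded input at this output position is [4 5 0 / -3 -3 3 / 2 -2 2]. Elementwise product with the kernel and sum: 4·3 + 5·-2 + 0·-2 + -3·1 + -3·1 + 3·2 + 2·1 + -2·-1 + 2·2.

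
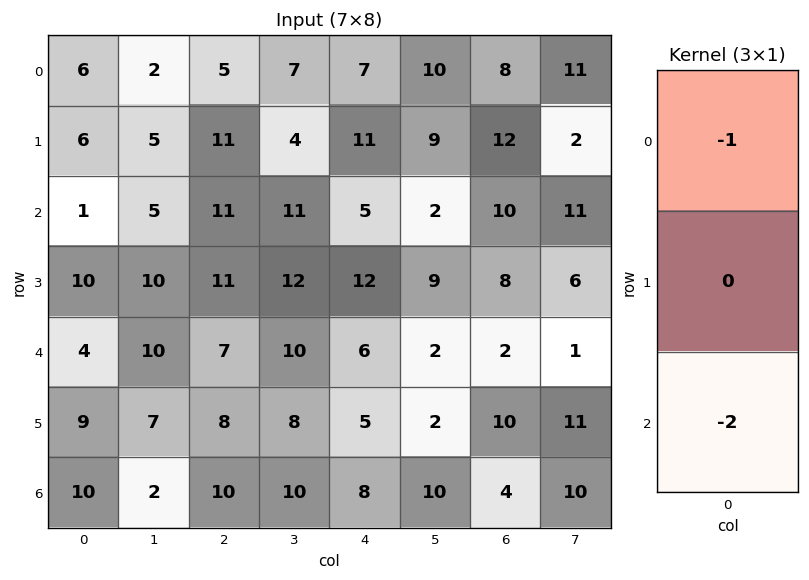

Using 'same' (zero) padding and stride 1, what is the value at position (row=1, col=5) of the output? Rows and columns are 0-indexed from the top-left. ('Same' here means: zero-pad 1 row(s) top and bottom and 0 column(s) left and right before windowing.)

-14

The receptive field on the zero-padded input at this output position is [10 / 9 / 2]. Elementwise product with the kernel and sum: 10·-1 + 2·-2.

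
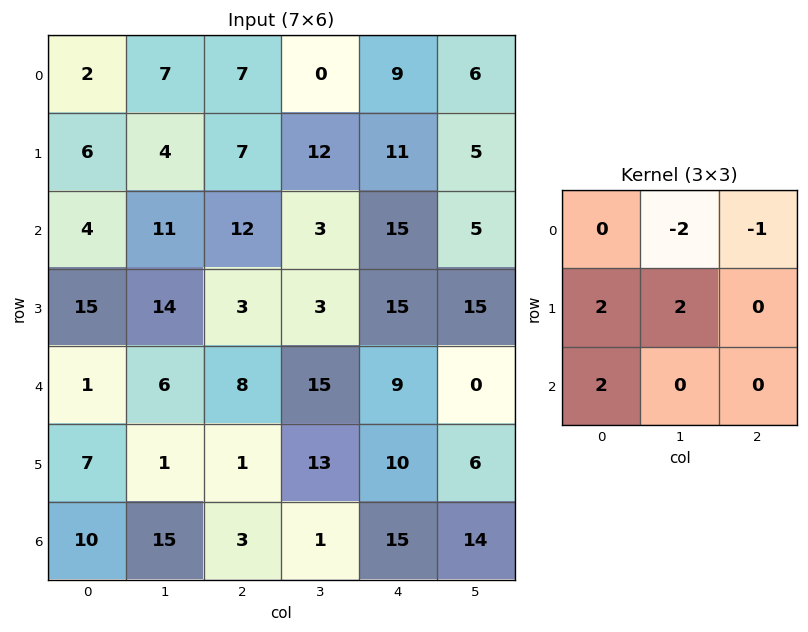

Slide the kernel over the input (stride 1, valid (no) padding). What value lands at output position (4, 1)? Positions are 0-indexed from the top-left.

3

The receptive field on the input at this output position is [6 8 15 / 1 1 13 / 15 3 1]. Elementwise product with the kernel and sum: 8·-2 + 15·-1 + 1·2 + 1·2 + 15·2.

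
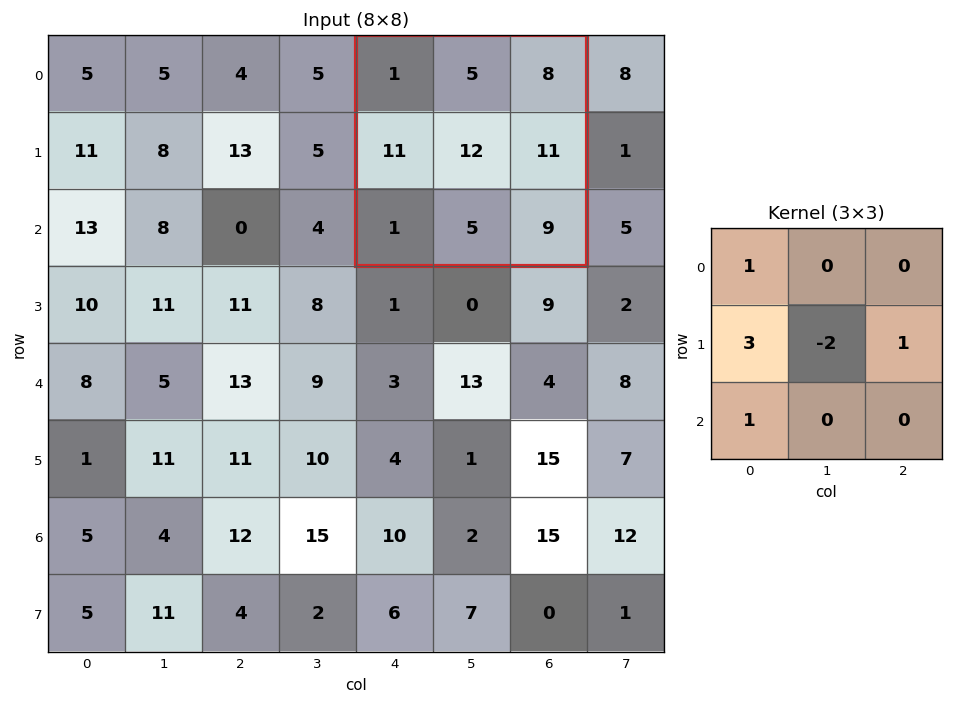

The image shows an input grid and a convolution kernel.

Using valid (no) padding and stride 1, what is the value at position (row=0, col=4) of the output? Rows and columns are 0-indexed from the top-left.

The receptive field on the input at this output position is [1 5 8 / 11 12 11 / 1 5 9]. Elementwise product with the kernel and sum: 1·1 + 11·3 + 12·-2 + 11·1 + 1·1.

22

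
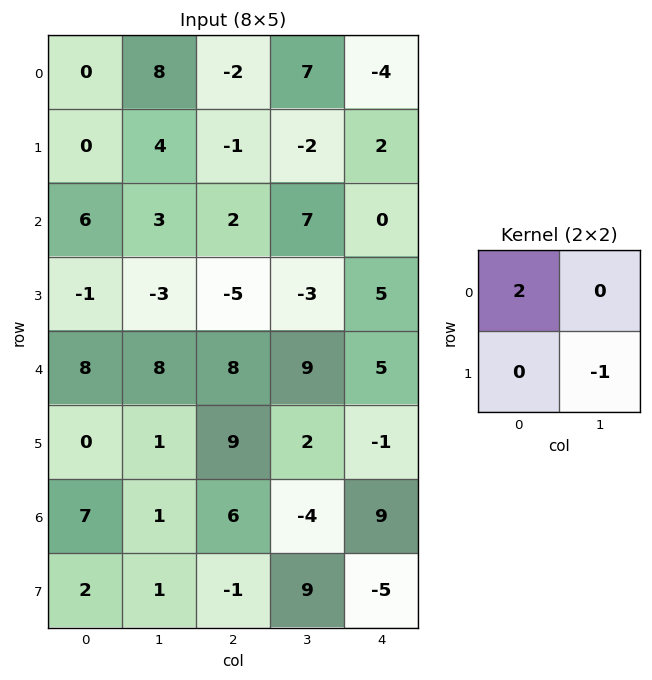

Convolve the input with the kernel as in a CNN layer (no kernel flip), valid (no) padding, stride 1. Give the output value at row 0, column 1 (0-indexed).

The receptive field on the input at this output position is [8 -2 / 4 -1]. Elementwise product with the kernel and sum: 8·2 + -1·-1.

17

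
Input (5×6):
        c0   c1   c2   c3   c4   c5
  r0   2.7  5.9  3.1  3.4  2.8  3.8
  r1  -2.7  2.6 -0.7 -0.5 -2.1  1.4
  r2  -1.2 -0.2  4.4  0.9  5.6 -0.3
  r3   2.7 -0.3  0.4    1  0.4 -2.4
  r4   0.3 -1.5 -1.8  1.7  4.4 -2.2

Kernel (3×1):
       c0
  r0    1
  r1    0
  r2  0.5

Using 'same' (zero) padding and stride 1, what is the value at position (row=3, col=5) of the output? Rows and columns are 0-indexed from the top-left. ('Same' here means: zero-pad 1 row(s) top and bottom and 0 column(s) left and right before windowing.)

The receptive field on the zero-padded input at this output position is [-0.3 / -2.4 / -2.2]. Elementwise product with the kernel and sum: -0.3·1 + -2.2·0.5.

-1.4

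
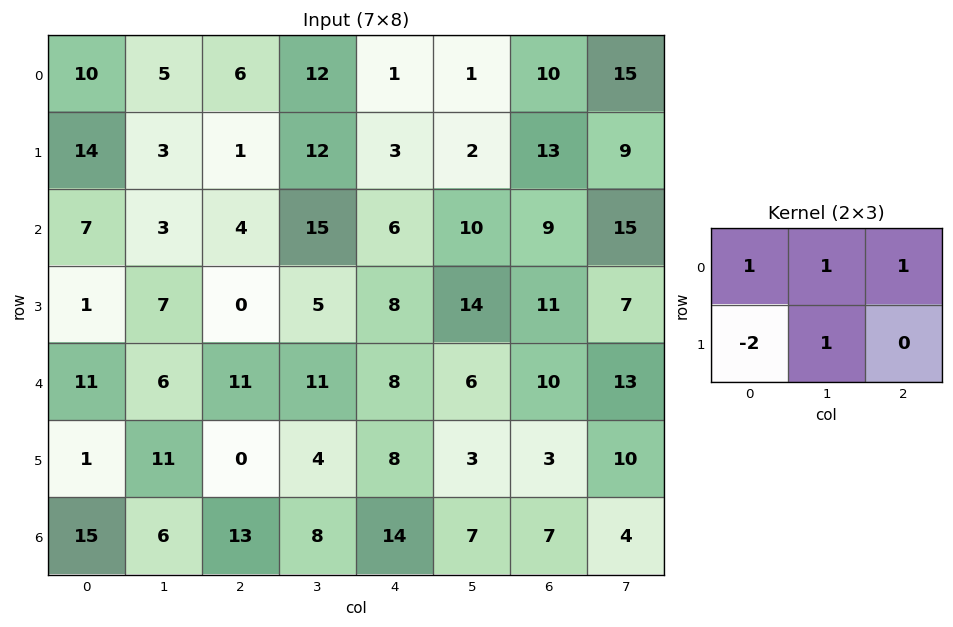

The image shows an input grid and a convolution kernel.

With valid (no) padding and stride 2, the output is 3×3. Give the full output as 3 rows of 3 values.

-4 29 8
19 30 23
37 34 11

Output[0,0]: The receptive field on the input at this output position is [10 5 6 / 14 3 1]. Elementwise product with the kernel and sum: 10·1 + 5·1 + 6·1 + 14·-2 + 3·1.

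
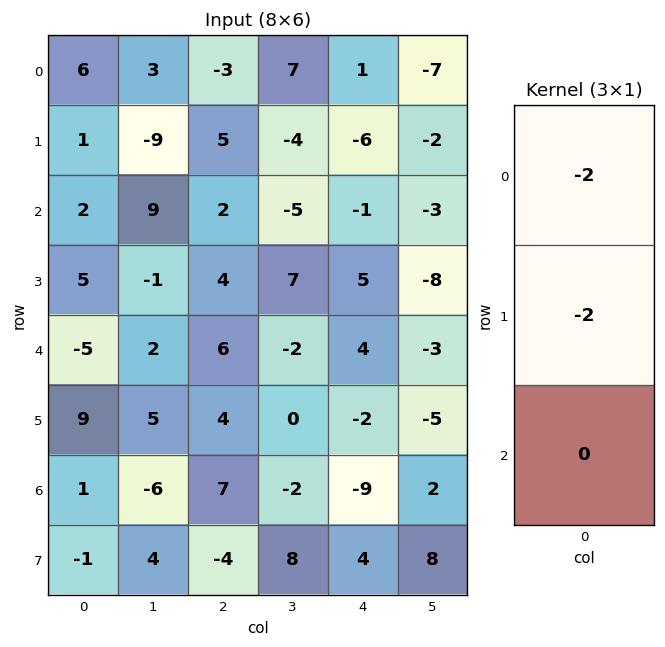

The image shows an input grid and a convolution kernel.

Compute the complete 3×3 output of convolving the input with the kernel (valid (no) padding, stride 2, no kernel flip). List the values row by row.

-14 -4 10
-14 -12 -8
-8 -20 -4

Output[0,0]: The receptive field on the input at this output position is [6 / 1 / 2]. Elementwise product with the kernel and sum: 6·-2 + 1·-2.
Output[0,1]: The receptive field on the input at this output position is [-3 / 5 / 2]. Elementwise product with the kernel and sum: -3·-2 + 5·-2.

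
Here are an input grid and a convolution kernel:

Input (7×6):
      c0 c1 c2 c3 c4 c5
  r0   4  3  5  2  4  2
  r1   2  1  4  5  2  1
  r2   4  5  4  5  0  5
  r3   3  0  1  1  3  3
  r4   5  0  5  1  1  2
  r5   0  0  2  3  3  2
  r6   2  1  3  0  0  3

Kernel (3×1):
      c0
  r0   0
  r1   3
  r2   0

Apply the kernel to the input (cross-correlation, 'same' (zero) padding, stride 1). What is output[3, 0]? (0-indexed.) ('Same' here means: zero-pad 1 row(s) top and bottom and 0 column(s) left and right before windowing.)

The receptive field on the zero-padded input at this output position is [4 / 3 / 5]. Elementwise product with the kernel and sum: 3·3.

9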